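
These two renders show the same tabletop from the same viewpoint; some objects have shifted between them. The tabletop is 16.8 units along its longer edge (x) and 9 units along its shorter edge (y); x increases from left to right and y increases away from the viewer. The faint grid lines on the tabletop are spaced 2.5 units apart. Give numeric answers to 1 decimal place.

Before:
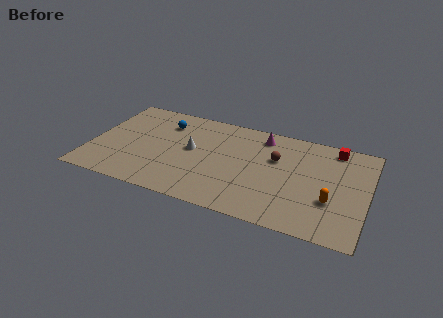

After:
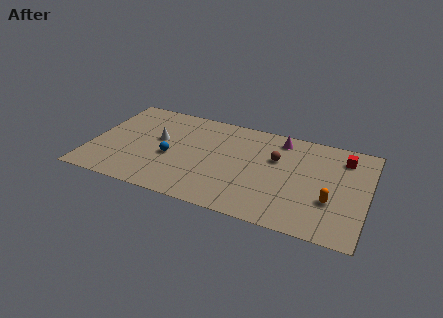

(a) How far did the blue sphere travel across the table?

3.2

The blue sphere was near (4.2, 6.9) before and (4.9, 3.8) after, so it travelled √(0.7² + 3.1²) ≈ 3.2 units.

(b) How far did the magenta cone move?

1.1

The magenta cone was near (10.2, 7.6) before and (11.3, 7.7) after, so it travelled √(1.1² + 0.1²) ≈ 1.1 units.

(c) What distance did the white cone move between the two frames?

2.1

From (6.1, 4.9) to (4.0, 5.2), the white cone covered √(2.1² + 0.3²) ≈ 2.1 units.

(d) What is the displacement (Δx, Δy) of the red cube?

(0.6, -0.7)

The red cube was at about (14.6, 7.9) and moved to about (15.2, 7.2).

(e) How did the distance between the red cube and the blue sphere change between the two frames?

+0.4

Before: roughly 10.4 units apart; after: 10.8. That's 0.4 units further apart.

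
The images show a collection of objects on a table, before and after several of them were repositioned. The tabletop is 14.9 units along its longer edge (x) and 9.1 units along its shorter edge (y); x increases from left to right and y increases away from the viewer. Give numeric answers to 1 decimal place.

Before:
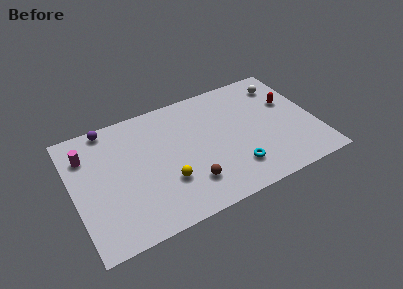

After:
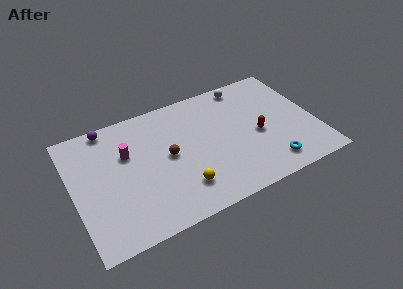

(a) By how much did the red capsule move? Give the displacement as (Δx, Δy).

(-2.2, -1.7)

The red capsule started near (13.5, 5.7) and ended near (11.3, 4.0).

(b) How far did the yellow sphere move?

1.1

The yellow sphere was near (5.5, 2.9) before and (6.3, 2.1) after, so it travelled √(0.8² + 0.8²) ≈ 1.1 units.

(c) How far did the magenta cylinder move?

2.6

The magenta cylinder was near (1.0, 6.8) before and (3.4, 5.9) after, so it travelled √(2.4² + 0.9²) ≈ 2.6 units.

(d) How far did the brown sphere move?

2.7

From (6.8, 2.2) to (5.8, 4.7), the brown sphere covered √(1.0² + 2.5²) ≈ 2.7 units.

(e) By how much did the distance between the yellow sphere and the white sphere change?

-1.3

The distance was about 9.0 in the first image and 7.7 in the second, so they moved 1.3 units closer together.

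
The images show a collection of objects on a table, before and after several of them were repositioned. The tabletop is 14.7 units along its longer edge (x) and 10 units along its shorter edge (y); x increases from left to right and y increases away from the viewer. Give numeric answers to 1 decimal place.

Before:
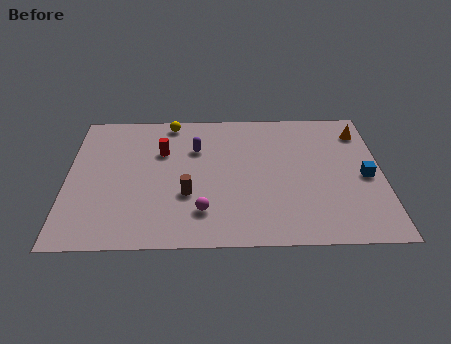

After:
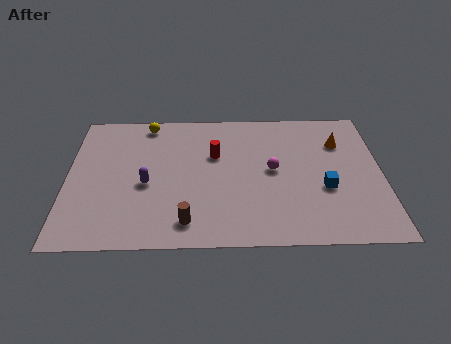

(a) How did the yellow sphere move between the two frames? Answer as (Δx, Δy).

(-1.1, -0.1)

From the two frames, the yellow sphere sits at roughly (4.8, 9.0) before and (3.7, 8.9) after.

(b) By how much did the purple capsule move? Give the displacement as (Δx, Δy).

(-2.3, -2.6)

The purple capsule was at about (6.0, 6.9) and moved to about (3.7, 4.3).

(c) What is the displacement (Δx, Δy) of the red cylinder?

(2.5, -0.3)

The red cylinder was at about (4.4, 6.7) and moved to about (6.9, 6.4).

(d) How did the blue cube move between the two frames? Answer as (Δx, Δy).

(-1.9, -0.8)

The blue cube started near (13.9, 4.6) and ended near (12.0, 3.8).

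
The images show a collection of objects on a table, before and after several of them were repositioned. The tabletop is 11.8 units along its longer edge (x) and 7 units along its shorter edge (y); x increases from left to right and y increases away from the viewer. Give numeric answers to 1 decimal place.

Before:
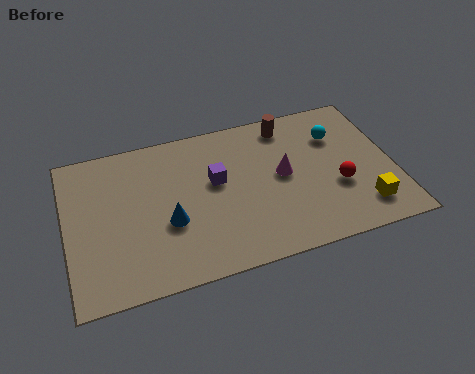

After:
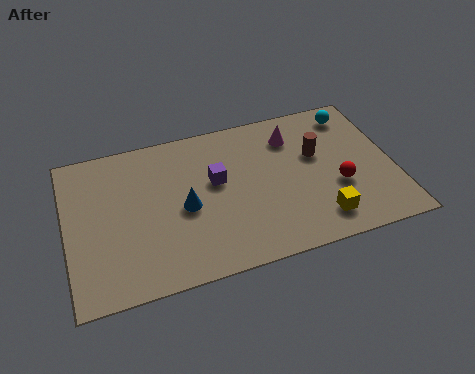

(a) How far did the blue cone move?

0.8

The blue cone was near (3.6, 2.7) before and (4.2, 3.2) after, so it travelled √(0.6² + 0.5²) ≈ 0.8 units.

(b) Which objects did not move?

the purple cube and the red sphere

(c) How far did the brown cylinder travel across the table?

1.9

The brown cylinder moved from about (8.2, 6.0) to (9.1, 4.3), a distance of √(0.9² + 1.7²) ≈ 1.9.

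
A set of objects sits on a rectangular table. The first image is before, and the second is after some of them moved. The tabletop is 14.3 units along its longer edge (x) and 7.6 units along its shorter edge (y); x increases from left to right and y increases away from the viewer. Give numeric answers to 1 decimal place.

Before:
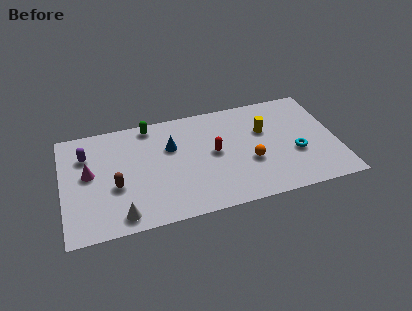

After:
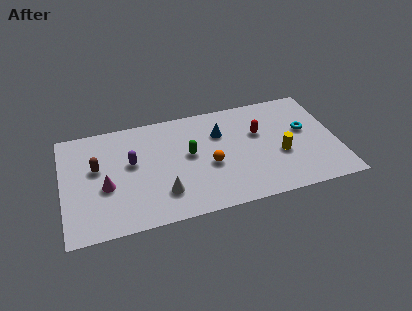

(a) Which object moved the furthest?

the green capsule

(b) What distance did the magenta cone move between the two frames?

1.4

The magenta cone was near (1.4, 4.2) before and (2.2, 3.1) after, so it travelled √(0.8² + 1.1²) ≈ 1.4 units.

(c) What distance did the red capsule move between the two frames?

2.5

The red capsule was near (7.9, 4.0) before and (10.3, 4.8) after, so it travelled √(2.4² + 0.8²) ≈ 2.5 units.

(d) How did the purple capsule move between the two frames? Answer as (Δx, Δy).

(2.3, -1.1)

From the two frames, the purple capsule sits at roughly (1.3, 5.5) before and (3.6, 4.4) after.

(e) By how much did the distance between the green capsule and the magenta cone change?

+0.3

Before: roughly 4.2 units apart; after: 4.5. That's 0.3 units further apart.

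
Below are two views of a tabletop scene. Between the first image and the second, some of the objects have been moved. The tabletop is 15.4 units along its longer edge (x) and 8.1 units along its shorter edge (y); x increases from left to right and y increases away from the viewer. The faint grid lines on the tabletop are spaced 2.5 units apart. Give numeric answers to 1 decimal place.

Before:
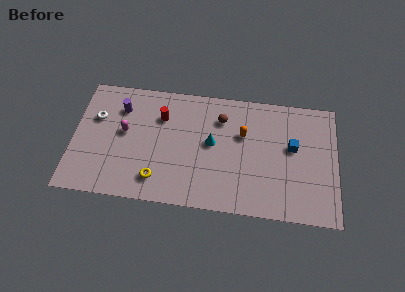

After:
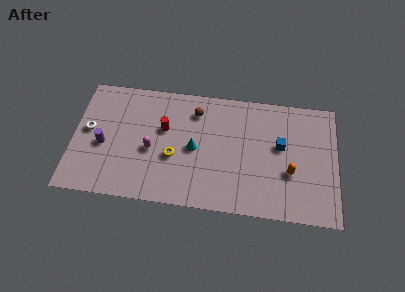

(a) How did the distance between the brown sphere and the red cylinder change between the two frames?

-1.2

They were about 3.5 units apart before and 2.3 after — 1.2 units closer together.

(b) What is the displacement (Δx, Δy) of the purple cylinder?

(-0.9, -2.6)

The purple cylinder was at about (2.7, 6.1) and moved to about (1.8, 3.5).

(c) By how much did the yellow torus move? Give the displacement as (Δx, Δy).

(0.9, 1.6)

The yellow torus started near (5.0, 1.6) and ended near (5.9, 3.2).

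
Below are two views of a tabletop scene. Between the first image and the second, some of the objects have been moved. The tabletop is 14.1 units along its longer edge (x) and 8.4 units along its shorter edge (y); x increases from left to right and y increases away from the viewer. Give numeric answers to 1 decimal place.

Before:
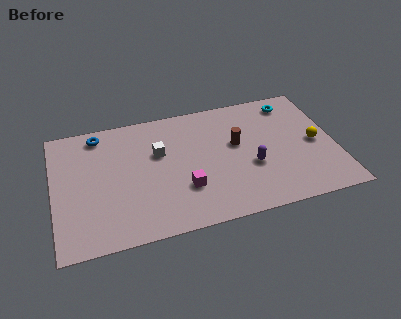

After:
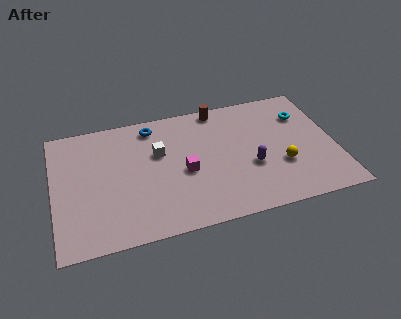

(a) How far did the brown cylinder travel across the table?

2.8

The brown cylinder was near (9.2, 4.9) before and (8.5, 7.6) after, so it travelled √(0.7² + 2.7²) ≈ 2.8 units.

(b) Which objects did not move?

the purple capsule and the white cube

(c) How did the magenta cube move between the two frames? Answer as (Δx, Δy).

(0.1, 1.1)

The magenta cube was at about (6.4, 2.6) and moved to about (6.5, 3.7).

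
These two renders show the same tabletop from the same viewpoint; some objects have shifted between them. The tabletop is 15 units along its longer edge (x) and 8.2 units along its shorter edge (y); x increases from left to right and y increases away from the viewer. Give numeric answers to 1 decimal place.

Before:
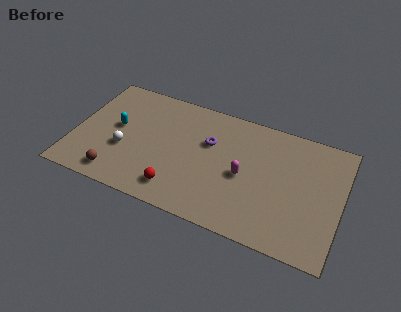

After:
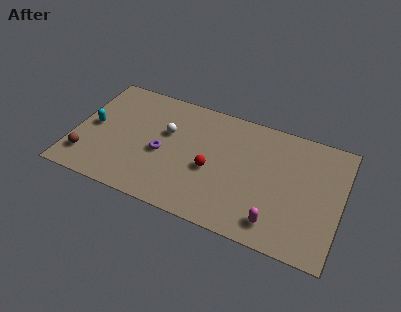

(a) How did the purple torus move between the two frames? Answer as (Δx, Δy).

(-2.5, -1.7)

From the two frames, the purple torus sits at roughly (7.5, 5.3) before and (5.0, 3.6) after.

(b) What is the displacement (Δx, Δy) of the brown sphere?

(-1.8, 0.6)

The brown sphere started near (2.7, 1.2) and ended near (0.9, 1.8).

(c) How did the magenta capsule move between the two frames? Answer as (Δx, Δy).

(2.0, -2.4)

The magenta capsule started near (9.6, 3.8) and ended near (11.6, 1.4).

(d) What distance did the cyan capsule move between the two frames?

1.4

From (2.3, 4.5) to (1.0, 4.1), the cyan capsule covered √(1.3² + 0.4²) ≈ 1.4 units.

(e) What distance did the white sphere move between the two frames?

3.0

From (2.9, 3.1) to (5.1, 5.1), the white sphere covered √(2.2² + 2.0²) ≈ 3.0 units.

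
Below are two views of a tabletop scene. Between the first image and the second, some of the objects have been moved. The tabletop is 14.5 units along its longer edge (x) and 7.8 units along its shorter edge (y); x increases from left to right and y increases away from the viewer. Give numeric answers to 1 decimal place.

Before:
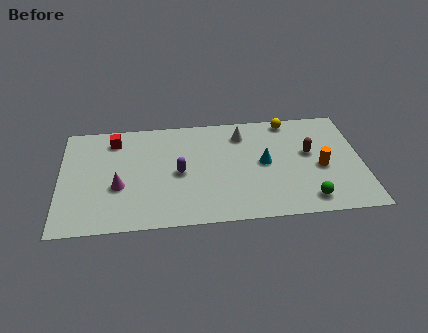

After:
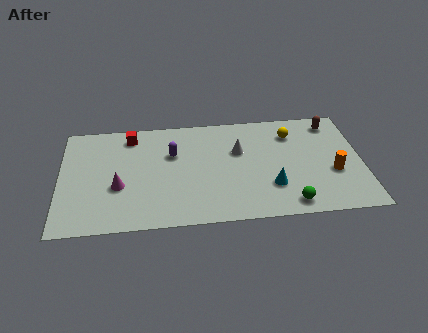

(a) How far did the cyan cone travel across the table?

1.7

From (9.8, 4.0) to (10.1, 2.3), the cyan cone covered √(0.3² + 1.7²) ≈ 1.7 units.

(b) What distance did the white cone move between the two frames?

1.2

The white cone moved from about (8.8, 6.2) to (8.6, 5.0), a distance of √(0.2² + 1.2²) ≈ 1.2.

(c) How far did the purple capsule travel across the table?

1.4

The purple capsule was near (5.7, 3.7) before and (5.4, 5.1) after, so it travelled √(0.3² + 1.4²) ≈ 1.4 units.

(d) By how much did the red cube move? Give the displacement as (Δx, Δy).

(0.8, 0.2)

From the two frames, the red cube sits at roughly (2.6, 6.4) before and (3.4, 6.6) after.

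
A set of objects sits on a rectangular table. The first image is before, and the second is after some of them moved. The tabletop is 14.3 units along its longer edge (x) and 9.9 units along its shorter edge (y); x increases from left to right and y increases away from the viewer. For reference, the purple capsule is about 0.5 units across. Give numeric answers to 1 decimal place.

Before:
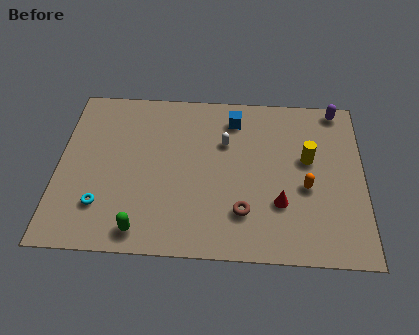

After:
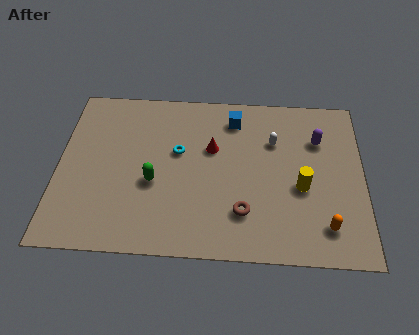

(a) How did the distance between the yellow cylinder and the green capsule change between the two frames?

-2.1

Before: roughly 9.0 units apart; after: 6.9. That's 2.1 units closer together.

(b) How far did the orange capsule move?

2.4

The orange capsule moved from about (11.6, 4.1) to (12.5, 1.9), a distance of √(0.9² + 2.2²) ≈ 2.4.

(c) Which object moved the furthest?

the cyan torus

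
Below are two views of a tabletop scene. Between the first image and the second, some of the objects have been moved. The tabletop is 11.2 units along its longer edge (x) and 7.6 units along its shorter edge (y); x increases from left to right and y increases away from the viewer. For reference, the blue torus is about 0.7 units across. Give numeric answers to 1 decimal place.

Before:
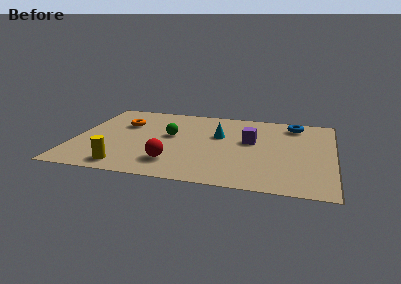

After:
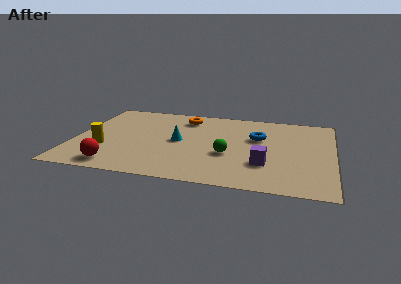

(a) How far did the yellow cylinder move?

1.8

The yellow cylinder moved from about (2.4, 1.0) to (1.4, 2.5), a distance of √(1.0² + 1.5²) ≈ 1.8.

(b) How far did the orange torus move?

2.8

From (2.0, 5.1) to (4.6, 6.2), the orange torus covered √(2.6² + 1.1²) ≈ 2.8 units.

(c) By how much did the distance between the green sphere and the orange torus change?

+1.7

The distance was about 2.2 in the first image and 3.9 in the second, so they moved 1.7 units further apart.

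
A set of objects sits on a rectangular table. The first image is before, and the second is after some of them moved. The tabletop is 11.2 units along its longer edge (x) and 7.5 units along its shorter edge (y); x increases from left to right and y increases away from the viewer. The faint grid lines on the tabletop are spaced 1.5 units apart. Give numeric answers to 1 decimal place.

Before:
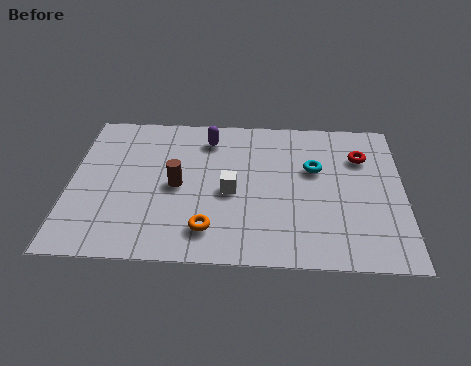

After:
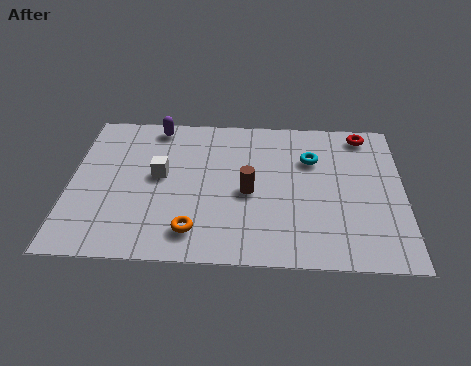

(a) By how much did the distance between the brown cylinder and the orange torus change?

+0.3

They were about 2.4 units apart before and 2.7 after — 0.3 units further apart.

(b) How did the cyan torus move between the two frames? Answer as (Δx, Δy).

(-0.1, 0.5)

The cyan torus started near (8.2, 4.7) and ended near (8.1, 5.2).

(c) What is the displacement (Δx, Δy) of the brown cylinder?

(2.4, -0.2)

The brown cylinder was at about (3.6, 3.6) and moved to about (6.0, 3.4).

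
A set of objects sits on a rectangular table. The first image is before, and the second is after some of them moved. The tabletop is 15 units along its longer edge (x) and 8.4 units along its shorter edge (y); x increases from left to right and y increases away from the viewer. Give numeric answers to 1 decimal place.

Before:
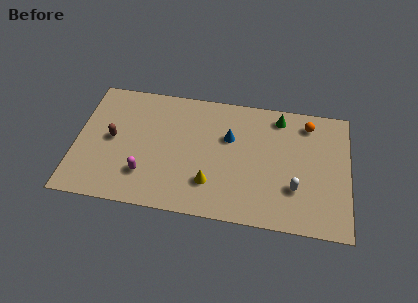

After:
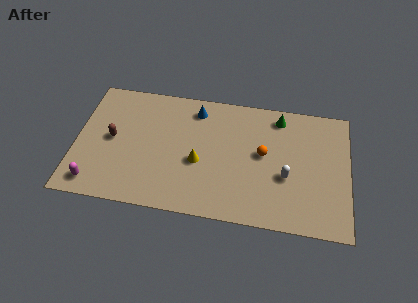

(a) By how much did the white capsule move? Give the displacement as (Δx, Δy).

(-0.5, 0.7)

The white capsule started near (12.1, 2.6) and ended near (11.6, 3.3).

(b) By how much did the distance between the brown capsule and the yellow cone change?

-1.0

The distance was about 5.9 in the first image and 4.9 in the second, so they moved 1.0 units closer together.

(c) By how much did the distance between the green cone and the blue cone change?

+1.4

Before: roughly 3.2 units apart; after: 4.6. That's 1.4 units further apart.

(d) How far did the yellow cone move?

1.5

From (7.5, 2.2) to (6.8, 3.5), the yellow cone covered √(0.7² + 1.3²) ≈ 1.5 units.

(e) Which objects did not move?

the brown capsule and the green cone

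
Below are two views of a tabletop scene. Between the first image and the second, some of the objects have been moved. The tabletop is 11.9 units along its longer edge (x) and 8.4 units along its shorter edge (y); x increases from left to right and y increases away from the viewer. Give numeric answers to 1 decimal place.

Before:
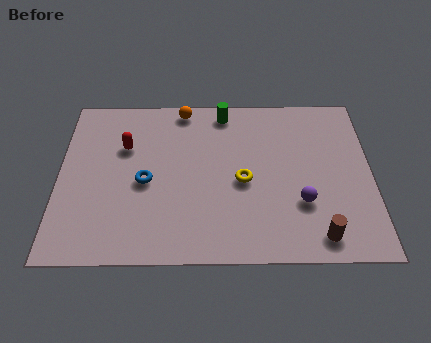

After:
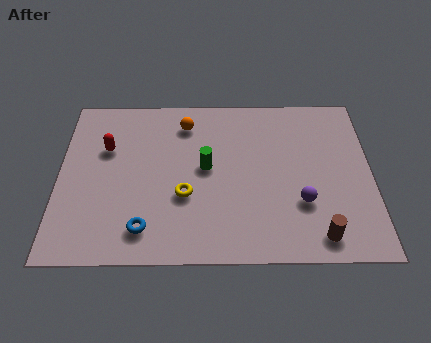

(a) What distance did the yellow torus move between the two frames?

2.3

The yellow torus moved from about (7.0, 3.8) to (4.8, 3.1), a distance of √(2.2² + 0.7²) ≈ 2.3.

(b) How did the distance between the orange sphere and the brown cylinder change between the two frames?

-0.7

The distance was about 8.3 in the first image and 7.6 in the second, so they moved 0.7 units closer together.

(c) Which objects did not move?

the brown cylinder and the purple sphere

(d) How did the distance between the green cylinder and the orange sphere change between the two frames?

+0.8

The distance was about 1.6 in the first image and 2.4 in the second, so they moved 0.8 units further apart.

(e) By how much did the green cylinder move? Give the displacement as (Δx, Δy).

(-0.7, -2.9)

From the two frames, the green cylinder sits at roughly (6.3, 7.4) before and (5.6, 4.5) after.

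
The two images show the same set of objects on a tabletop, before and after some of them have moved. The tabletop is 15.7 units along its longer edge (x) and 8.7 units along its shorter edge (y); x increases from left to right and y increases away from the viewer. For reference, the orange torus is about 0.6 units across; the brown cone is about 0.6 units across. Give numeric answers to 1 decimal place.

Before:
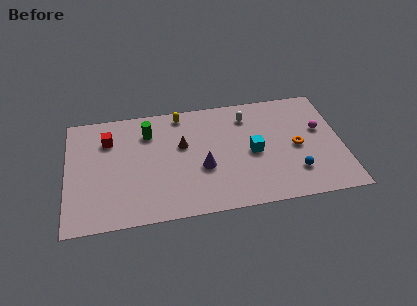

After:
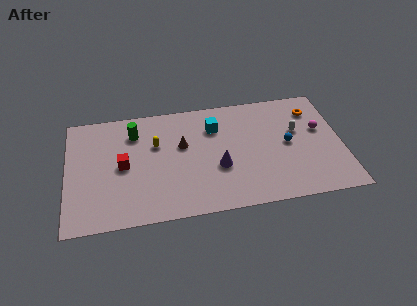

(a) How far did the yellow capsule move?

2.6

From (6.6, 7.7) to (5.1, 5.6), the yellow capsule covered √(1.5² + 2.1²) ≈ 2.6 units.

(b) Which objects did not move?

the brown cone and the magenta sphere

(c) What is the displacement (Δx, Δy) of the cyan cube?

(-2.1, 2.3)

The cyan cube was at about (10.6, 4.1) and moved to about (8.5, 6.4).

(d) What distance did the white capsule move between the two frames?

3.2

From (10.4, 6.9) to (13.2, 5.3), the white capsule covered √(2.8² + 1.6²) ≈ 3.2 units.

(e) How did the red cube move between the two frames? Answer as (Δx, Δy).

(0.8, -2.1)

The red cube started near (2.4, 6.4) and ended near (3.2, 4.3).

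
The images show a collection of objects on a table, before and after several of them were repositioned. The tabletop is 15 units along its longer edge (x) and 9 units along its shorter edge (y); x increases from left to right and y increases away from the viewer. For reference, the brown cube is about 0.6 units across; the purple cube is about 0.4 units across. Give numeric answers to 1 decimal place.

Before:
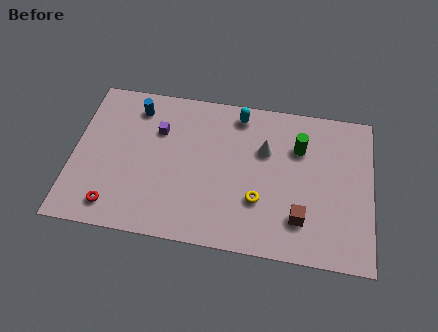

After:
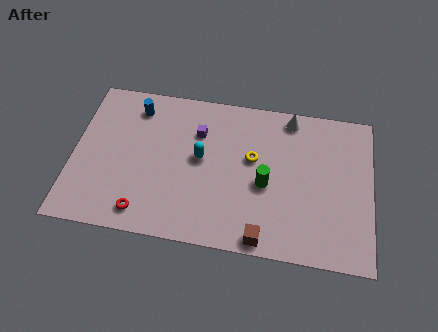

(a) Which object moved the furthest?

the cyan capsule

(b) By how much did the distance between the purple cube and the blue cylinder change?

+1.7

The distance was about 1.7 in the first image and 3.4 in the second, so they moved 1.7 units further apart.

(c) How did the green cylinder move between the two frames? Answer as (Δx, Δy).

(-1.6, -2.4)

The green cylinder started near (11.3, 6.3) and ended near (9.7, 3.9).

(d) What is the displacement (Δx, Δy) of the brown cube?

(-1.8, -1.4)

The brown cube started near (11.5, 2.2) and ended near (9.7, 0.8).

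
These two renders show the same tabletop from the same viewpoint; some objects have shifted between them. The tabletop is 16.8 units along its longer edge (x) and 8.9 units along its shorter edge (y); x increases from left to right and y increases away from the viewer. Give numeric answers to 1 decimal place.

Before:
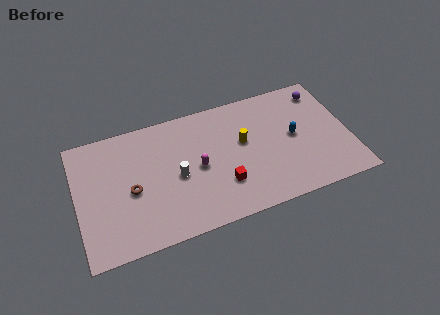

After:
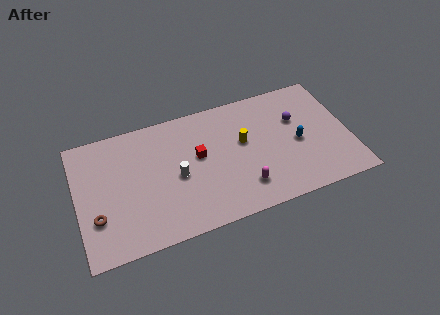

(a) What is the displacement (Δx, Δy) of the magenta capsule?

(2.6, -2.3)

The magenta capsule was at about (7.4, 4.3) and moved to about (10.0, 2.0).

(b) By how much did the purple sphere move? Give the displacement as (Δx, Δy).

(-1.8, -1.6)

The purple sphere was at about (15.5, 7.4) and moved to about (13.7, 5.8).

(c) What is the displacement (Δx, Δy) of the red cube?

(-1.3, 2.5)

From the two frames, the red cube sits at roughly (8.8, 2.6) before and (7.5, 5.1) after.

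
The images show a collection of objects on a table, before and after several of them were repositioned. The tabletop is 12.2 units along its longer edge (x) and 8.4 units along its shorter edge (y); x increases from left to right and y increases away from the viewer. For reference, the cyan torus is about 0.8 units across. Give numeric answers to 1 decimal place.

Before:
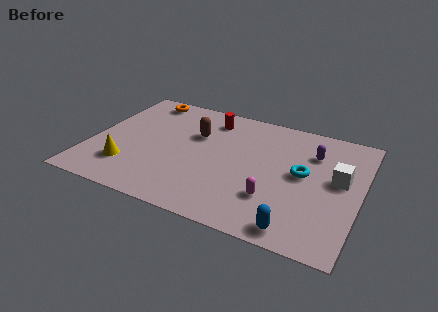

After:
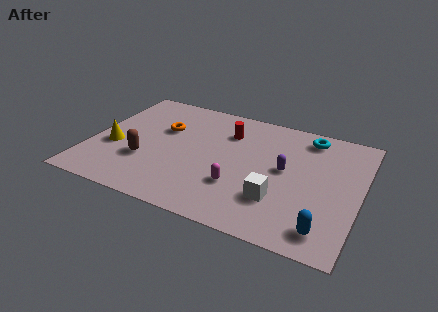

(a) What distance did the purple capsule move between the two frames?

1.9

From (9.9, 6.1) to (8.8, 4.5), the purple capsule covered √(1.1² + 1.6²) ≈ 1.9 units.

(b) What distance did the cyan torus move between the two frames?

2.7

The cyan torus was near (9.6, 4.5) before and (9.6, 7.2) after, so it travelled √(0.0² + 2.7²) ≈ 2.7 units.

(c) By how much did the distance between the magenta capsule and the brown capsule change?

-0.7

The distance was about 5.0 in the first image and 4.3 in the second, so they moved 0.7 units closer together.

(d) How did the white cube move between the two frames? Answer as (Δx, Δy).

(-2.5, -2.3)

From the two frames, the white cube sits at roughly (11.2, 4.7) before and (8.7, 2.4) after.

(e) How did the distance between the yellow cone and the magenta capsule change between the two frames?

-0.8

The distance was about 6.6 in the first image and 5.8 in the second, so they moved 0.8 units closer together.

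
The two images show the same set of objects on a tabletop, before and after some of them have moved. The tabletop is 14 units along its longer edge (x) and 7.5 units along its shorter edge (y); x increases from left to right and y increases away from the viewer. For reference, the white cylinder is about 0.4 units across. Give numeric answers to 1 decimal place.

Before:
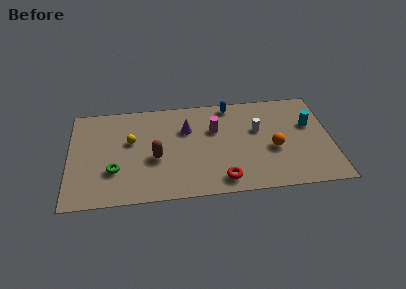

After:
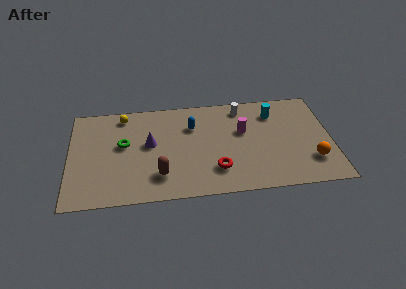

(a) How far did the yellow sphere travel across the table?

2.0

The yellow sphere moved from about (3.3, 4.5) to (2.9, 6.5), a distance of √(0.4² + 2.0²) ≈ 2.0.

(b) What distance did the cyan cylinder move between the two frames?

2.2

The cyan cylinder was near (12.9, 4.7) before and (11.0, 5.8) after, so it travelled √(1.9² + 1.1²) ≈ 2.2 units.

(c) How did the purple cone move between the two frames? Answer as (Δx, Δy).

(-2.0, -0.9)

The purple cone started near (6.3, 5.1) and ended near (4.3, 4.2).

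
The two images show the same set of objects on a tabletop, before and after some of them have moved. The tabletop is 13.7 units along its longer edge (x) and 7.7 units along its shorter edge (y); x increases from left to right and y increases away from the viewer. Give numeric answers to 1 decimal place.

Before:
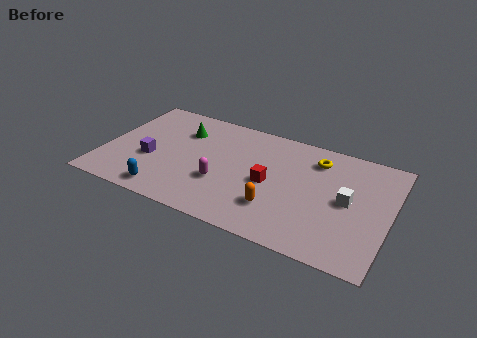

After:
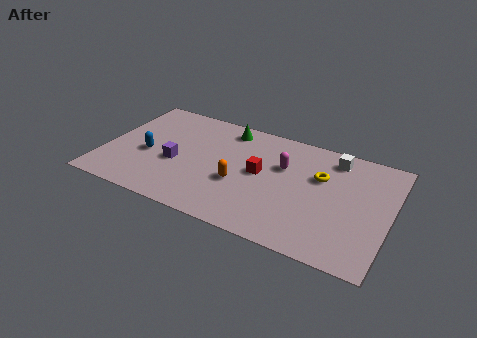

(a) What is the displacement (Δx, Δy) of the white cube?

(-0.9, 2.6)

The white cube was at about (11.7, 3.9) and moved to about (10.8, 6.5).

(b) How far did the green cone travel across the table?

2.3

From (3.5, 5.6) to (5.6, 6.6), the green cone covered √(2.1² + 1.0²) ≈ 2.3 units.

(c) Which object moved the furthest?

the magenta capsule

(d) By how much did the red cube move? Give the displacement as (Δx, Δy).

(-0.5, 0.5)

From the two frames, the red cube sits at roughly (8.0, 3.6) before and (7.5, 4.1) after.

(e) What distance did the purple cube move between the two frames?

1.2

The purple cube was near (2.3, 3.0) before and (3.5, 3.2) after, so it travelled √(1.2² + 0.2²) ≈ 1.2 units.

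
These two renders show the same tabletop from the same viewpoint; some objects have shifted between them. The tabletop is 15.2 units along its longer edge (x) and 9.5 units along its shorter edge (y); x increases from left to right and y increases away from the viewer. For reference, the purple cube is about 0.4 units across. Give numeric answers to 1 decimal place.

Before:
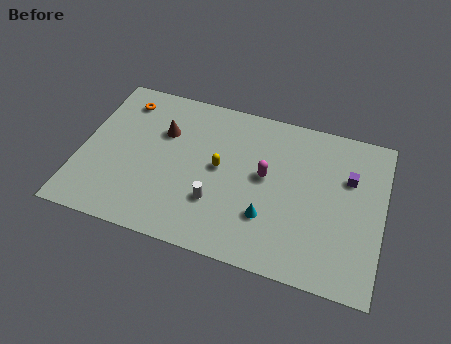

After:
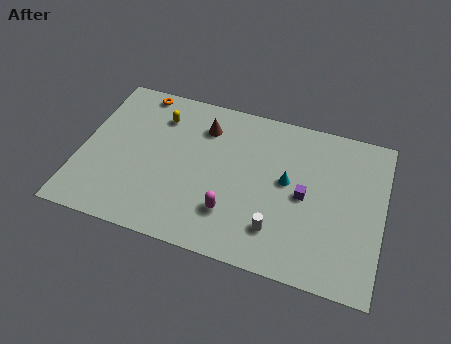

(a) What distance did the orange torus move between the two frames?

1.1

From (1.8, 7.8) to (2.5, 8.6), the orange torus covered √(0.7² + 0.8²) ≈ 1.1 units.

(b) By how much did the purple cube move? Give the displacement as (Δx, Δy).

(-2.1, -1.7)

From the two frames, the purple cube sits at roughly (13.4, 6.3) before and (11.3, 4.6) after.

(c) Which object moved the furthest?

the yellow capsule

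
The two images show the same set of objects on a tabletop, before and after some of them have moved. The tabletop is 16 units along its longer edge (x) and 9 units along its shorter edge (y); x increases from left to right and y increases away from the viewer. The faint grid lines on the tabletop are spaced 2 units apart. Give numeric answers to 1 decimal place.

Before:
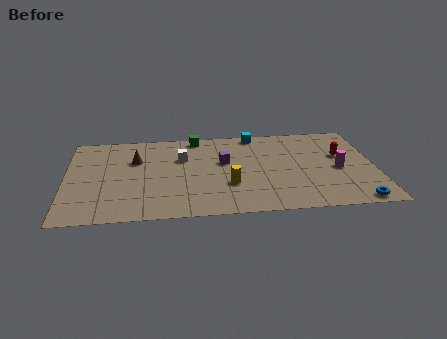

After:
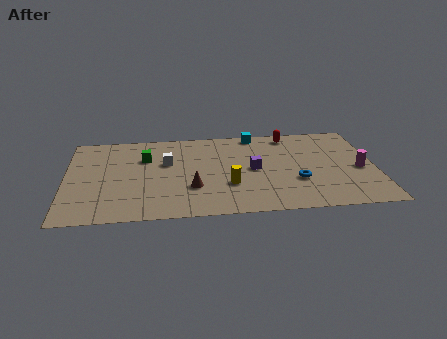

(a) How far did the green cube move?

3.3

The green cube moved from about (6.8, 8.1) to (4.1, 6.2), a distance of √(2.7² + 1.9²) ≈ 3.3.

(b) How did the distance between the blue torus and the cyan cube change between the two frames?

-3.4

The distance was about 8.9 in the first image and 5.5 in the second, so they moved 3.4 units closer together.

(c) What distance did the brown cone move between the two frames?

4.2

The brown cone moved from about (3.6, 6.0) to (6.5, 2.9), a distance of √(2.9² + 3.1²) ≈ 4.2.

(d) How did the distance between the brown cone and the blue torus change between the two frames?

-6.9

They were about 12.3 units apart before and 5.4 after — 6.9 units closer together.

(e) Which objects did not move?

the yellow cylinder and the cyan cube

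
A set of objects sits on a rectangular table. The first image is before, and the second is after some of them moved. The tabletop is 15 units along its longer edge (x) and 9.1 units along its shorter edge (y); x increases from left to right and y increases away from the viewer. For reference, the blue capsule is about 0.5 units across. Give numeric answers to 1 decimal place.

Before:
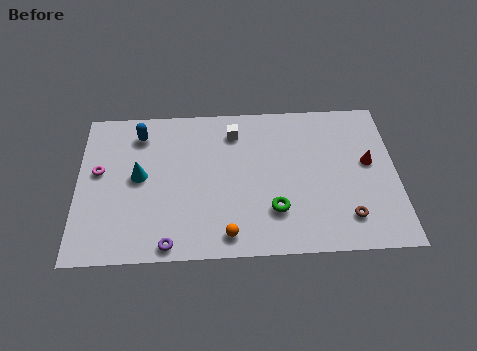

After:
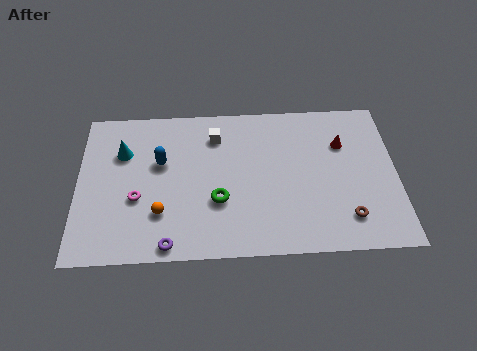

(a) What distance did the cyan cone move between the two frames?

1.7

From (2.9, 4.8) to (2.1, 6.3), the cyan cone covered √(0.8² + 1.5²) ≈ 1.7 units.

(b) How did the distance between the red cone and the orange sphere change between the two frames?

+1.6

Before: roughly 7.8 units apart; after: 9.4. That's 1.6 units further apart.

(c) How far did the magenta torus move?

2.5

From (1.0, 5.2) to (2.8, 3.5), the magenta torus covered √(1.8² + 1.7²) ≈ 2.5 units.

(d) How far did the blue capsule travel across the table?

2.1

From (2.9, 7.4) to (3.9, 5.6), the blue capsule covered √(1.0² + 1.8²) ≈ 2.1 units.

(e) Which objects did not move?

the purple torus and the brown torus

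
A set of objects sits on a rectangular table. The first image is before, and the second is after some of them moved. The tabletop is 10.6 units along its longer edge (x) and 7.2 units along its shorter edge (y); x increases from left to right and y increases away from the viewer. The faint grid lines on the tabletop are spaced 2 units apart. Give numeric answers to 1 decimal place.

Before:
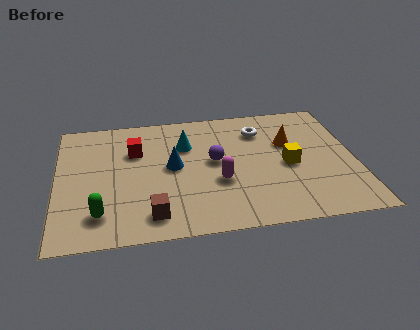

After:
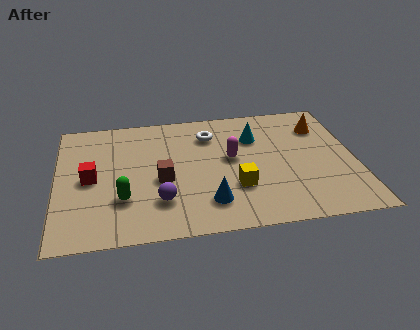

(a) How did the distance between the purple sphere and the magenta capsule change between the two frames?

+2.1

Before: roughly 1.2 units apart; after: 3.3. That's 2.1 units further apart.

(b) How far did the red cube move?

2.1

From (2.8, 4.9) to (1.2, 3.5), the red cube covered √(1.6² + 1.4²) ≈ 2.1 units.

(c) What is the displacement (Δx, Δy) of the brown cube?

(0.4, 1.9)

The brown cube was at about (3.3, 1.2) and moved to about (3.7, 3.1).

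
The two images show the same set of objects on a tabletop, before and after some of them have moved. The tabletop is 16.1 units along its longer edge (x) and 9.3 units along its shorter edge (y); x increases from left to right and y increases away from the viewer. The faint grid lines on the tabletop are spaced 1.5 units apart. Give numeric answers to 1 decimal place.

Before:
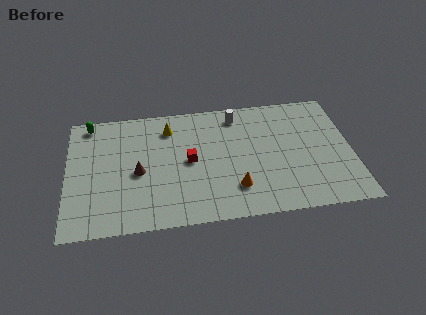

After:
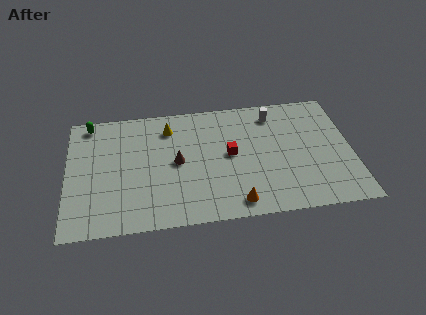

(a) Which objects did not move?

the yellow cone and the green capsule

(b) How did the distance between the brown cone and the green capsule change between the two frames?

+1.2

Before: roughly 4.9 units apart; after: 6.1. That's 1.2 units further apart.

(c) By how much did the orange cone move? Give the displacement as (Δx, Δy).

(0.0, -1.1)

From the two frames, the orange cone sits at roughly (9.4, 2.3) before and (9.4, 1.2) after.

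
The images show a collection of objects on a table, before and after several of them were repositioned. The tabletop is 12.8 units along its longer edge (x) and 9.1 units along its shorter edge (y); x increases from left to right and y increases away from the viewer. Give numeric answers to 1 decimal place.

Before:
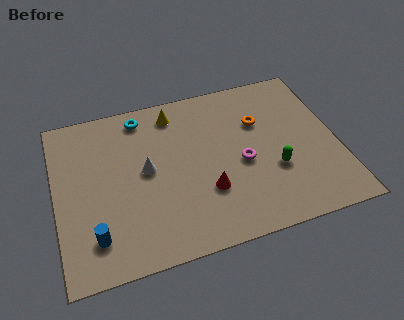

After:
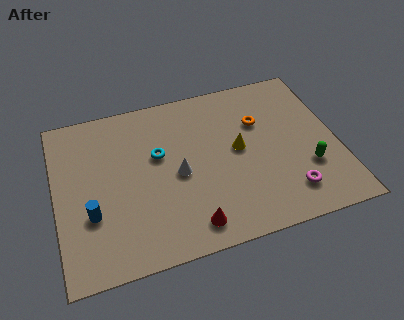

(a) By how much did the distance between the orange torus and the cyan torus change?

-0.9

Before: roughly 5.6 units apart; after: 4.7. That's 0.9 units closer together.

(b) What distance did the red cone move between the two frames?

1.8

The red cone moved from about (6.7, 2.9) to (5.8, 1.3), a distance of √(0.9² + 1.6²) ≈ 1.8.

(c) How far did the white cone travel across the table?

1.5

The white cone moved from about (4.1, 4.8) to (5.5, 4.2), a distance of √(1.4² + 0.6²) ≈ 1.5.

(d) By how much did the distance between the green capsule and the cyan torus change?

-0.3

Before: roughly 7.4 units apart; after: 7.1. That's 0.3 units closer together.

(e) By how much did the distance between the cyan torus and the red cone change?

-1.3

Before: roughly 5.6 units apart; after: 4.3. That's 1.3 units closer together.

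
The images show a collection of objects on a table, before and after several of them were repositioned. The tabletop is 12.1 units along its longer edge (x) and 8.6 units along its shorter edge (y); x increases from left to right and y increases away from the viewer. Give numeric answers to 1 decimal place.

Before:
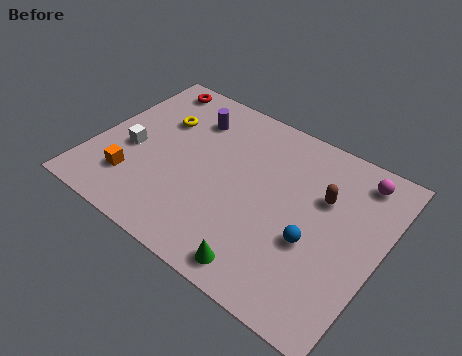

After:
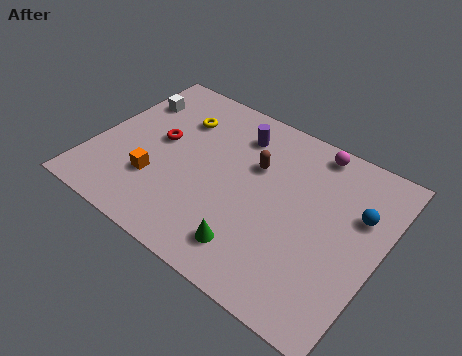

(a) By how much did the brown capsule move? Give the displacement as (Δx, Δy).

(-2.9, 0.0)

From the two frames, the brown capsule sits at roughly (9.5, 5.6) before and (6.6, 5.6) after.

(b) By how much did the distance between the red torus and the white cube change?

-1.7

The distance was about 4.0 in the first image and 2.3 in the second, so they moved 1.7 units closer together.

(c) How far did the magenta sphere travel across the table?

2.0

From (10.7, 7.3) to (8.7, 7.7), the magenta sphere covered √(2.0² + 0.4²) ≈ 2.0 units.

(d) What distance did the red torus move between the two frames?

3.1

The red torus moved from about (1.5, 7.6) to (2.6, 4.7), a distance of √(1.1² + 2.9²) ≈ 3.1.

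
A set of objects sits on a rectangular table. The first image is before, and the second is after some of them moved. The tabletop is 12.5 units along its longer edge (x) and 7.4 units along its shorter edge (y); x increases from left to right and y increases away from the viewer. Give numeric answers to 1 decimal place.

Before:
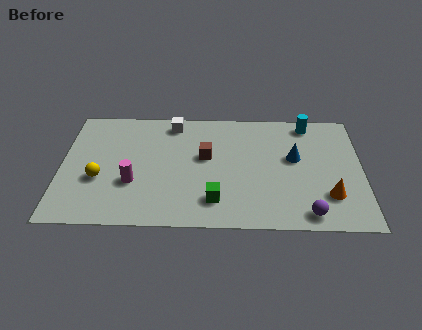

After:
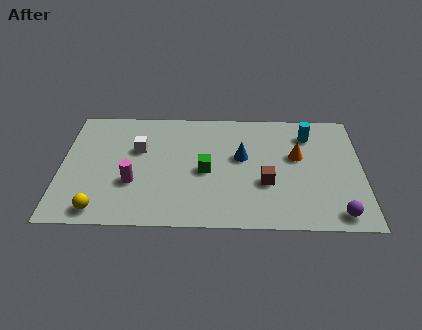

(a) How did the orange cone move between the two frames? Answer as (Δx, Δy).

(-1.3, 2.4)

From the two frames, the orange cone sits at roughly (11.1, 2.0) before and (9.8, 4.4) after.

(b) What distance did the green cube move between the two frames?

1.8

The green cube moved from about (6.4, 1.6) to (6.0, 3.4), a distance of √(0.4² + 1.8²) ≈ 1.8.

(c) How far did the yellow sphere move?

1.9

The yellow sphere moved from about (1.6, 2.8) to (1.7, 0.9), a distance of √(0.1² + 1.9²) ≈ 1.9.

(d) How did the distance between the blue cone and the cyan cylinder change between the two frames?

+0.9

They were about 2.3 units apart before and 3.2 after — 0.9 units further apart.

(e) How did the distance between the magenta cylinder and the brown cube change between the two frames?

+2.1

They were about 3.4 units apart before and 5.5 after — 2.1 units further apart.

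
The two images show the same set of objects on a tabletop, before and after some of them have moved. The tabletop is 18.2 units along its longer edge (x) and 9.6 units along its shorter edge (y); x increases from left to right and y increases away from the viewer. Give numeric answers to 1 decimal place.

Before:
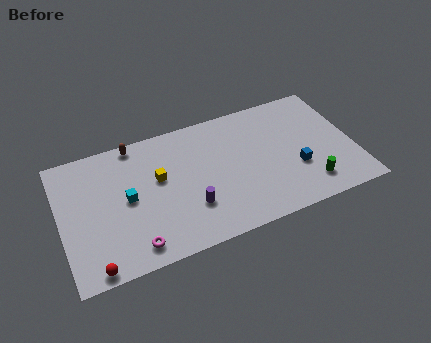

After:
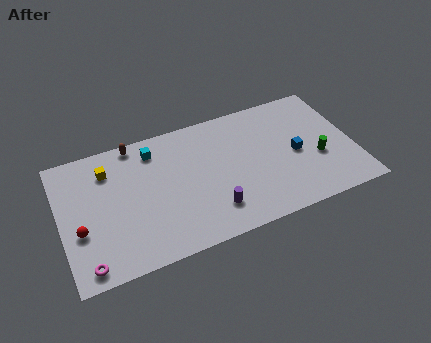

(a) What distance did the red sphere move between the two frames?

2.9

The red sphere moved from about (1.7, 0.8) to (1.1, 3.6), a distance of √(0.6² + 2.8²) ≈ 2.9.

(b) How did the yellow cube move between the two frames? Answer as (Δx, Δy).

(-3.0, 1.7)

The yellow cube was at about (6.1, 5.7) and moved to about (3.1, 7.4).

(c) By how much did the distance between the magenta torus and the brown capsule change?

+1.1

Before: roughly 7.4 units apart; after: 8.5. That's 1.1 units further apart.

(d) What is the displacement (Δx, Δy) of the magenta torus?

(-2.9, -0.3)

The magenta torus started near (4.2, 1.4) and ended near (1.3, 1.1).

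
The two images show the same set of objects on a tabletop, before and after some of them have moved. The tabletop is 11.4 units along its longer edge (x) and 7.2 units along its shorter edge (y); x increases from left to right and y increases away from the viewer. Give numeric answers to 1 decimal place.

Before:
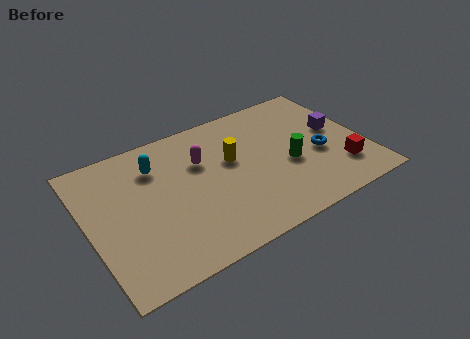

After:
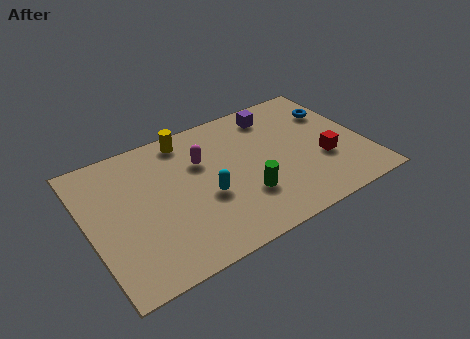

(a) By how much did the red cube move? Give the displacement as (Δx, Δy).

(-0.6, 0.8)

The red cube started near (10.2, 1.8) and ended near (9.6, 2.6).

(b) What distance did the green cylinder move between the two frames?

2.2

The green cylinder was near (8.2, 3.0) before and (6.2, 2.2) after, so it travelled √(2.0² + 0.8²) ≈ 2.2 units.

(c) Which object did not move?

the magenta capsule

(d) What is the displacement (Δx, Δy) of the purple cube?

(-2.3, 2.0)

The purple cube started near (10.4, 4.0) and ended near (8.1, 6.0).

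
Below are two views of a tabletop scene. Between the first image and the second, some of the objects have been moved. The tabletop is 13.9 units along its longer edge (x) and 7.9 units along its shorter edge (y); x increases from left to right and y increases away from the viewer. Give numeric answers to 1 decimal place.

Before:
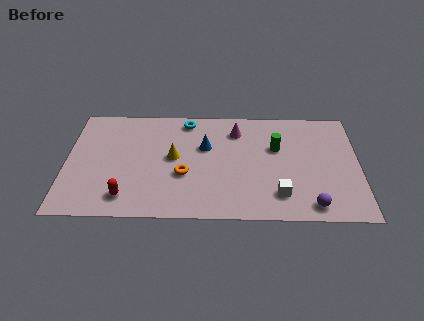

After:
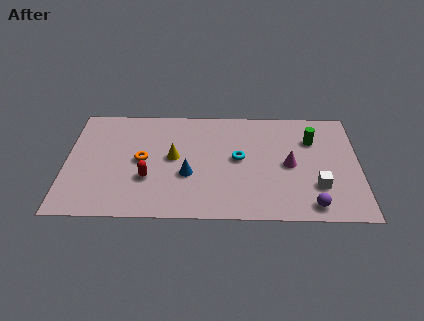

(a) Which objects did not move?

the yellow cone and the purple sphere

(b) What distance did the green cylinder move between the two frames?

1.8

The green cylinder moved from about (10.0, 5.0) to (11.7, 5.6), a distance of √(1.7² + 0.6²) ≈ 1.8.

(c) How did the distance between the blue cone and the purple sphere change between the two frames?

-0.3

Before: roughly 6.4 units apart; after: 6.1. That's 0.3 units closer together.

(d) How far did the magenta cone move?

3.5

The magenta cone moved from about (8.1, 6.2) to (10.6, 3.8), a distance of √(2.5² + 2.4²) ≈ 3.5.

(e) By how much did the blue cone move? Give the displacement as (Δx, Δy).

(-0.8, -2.0)

The blue cone started near (6.6, 5.0) and ended near (5.8, 3.0).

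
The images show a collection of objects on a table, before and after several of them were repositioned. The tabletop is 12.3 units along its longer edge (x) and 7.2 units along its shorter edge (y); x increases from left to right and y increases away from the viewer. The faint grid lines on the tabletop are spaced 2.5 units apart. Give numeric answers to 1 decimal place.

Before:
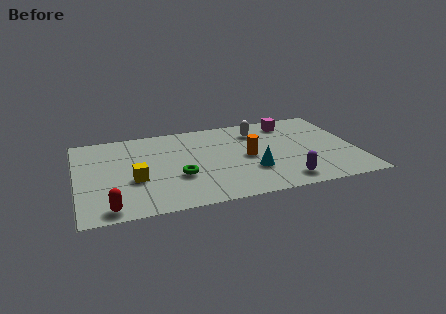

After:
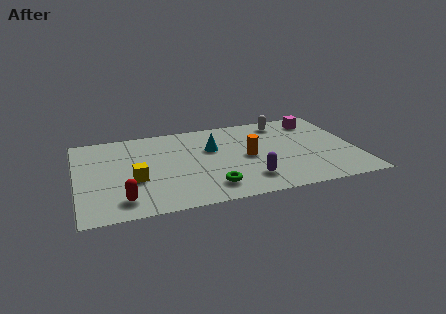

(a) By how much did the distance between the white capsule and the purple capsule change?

+0.3

The distance was about 4.6 in the first image and 4.9 in the second, so they moved 0.3 units further apart.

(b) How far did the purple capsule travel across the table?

1.6

The purple capsule was near (8.9, 1.1) before and (7.4, 1.6) after, so it travelled √(1.5² + 0.5²) ≈ 1.6 units.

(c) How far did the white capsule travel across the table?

1.3

The white capsule moved from about (8.1, 5.6) to (9.3, 6.1), a distance of √(1.2² + 0.5²) ≈ 1.3.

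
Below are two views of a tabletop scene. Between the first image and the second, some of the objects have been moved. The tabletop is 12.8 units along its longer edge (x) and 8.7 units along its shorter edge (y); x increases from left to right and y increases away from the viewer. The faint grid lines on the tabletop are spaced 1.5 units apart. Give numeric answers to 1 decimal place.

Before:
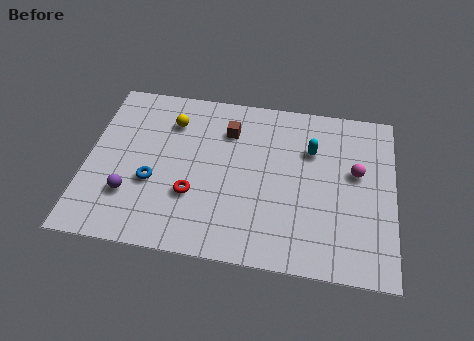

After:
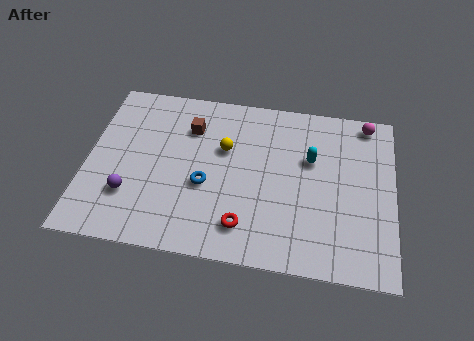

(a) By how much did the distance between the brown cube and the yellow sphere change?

-0.7

They were about 2.4 units apart before and 1.7 after — 0.7 units closer together.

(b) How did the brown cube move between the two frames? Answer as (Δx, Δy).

(-1.6, -0.1)

From the two frames, the brown cube sits at roughly (5.8, 6.5) before and (4.2, 6.4) after.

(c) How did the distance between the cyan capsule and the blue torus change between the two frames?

-2.3

They were about 7.0 units apart before and 4.7 after — 2.3 units closer together.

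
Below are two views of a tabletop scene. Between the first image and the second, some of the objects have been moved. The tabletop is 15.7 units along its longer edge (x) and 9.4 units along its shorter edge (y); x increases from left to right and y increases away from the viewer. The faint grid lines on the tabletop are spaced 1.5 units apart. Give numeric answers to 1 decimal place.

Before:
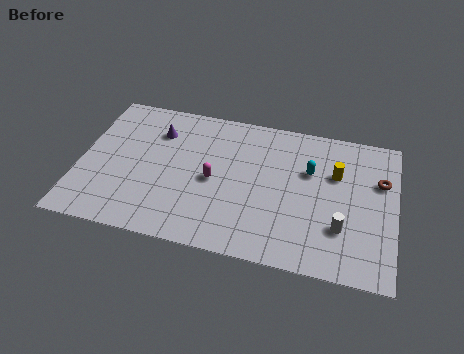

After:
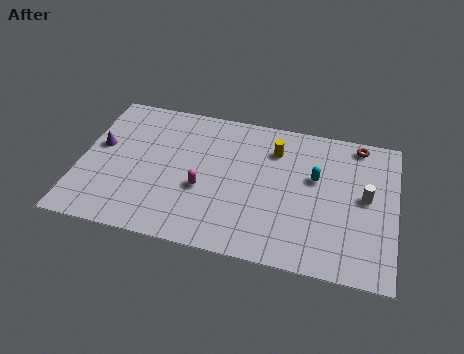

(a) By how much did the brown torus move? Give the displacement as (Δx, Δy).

(-1.2, 2.2)

The brown torus started near (14.9, 6.2) and ended near (13.7, 8.4).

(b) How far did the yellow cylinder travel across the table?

3.2

The yellow cylinder moved from about (12.7, 6.2) to (9.6, 7.1), a distance of √(3.1² + 0.9²) ≈ 3.2.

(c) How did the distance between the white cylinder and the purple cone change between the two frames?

+3.0

Before: roughly 10.3 units apart; after: 13.3. That's 3.0 units further apart.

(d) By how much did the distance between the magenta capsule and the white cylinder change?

+1.5

They were about 6.6 units apart before and 8.1 after — 1.5 units further apart.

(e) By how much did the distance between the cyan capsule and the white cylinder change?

-1.1

Before: roughly 3.7 units apart; after: 2.6. That's 1.1 units closer together.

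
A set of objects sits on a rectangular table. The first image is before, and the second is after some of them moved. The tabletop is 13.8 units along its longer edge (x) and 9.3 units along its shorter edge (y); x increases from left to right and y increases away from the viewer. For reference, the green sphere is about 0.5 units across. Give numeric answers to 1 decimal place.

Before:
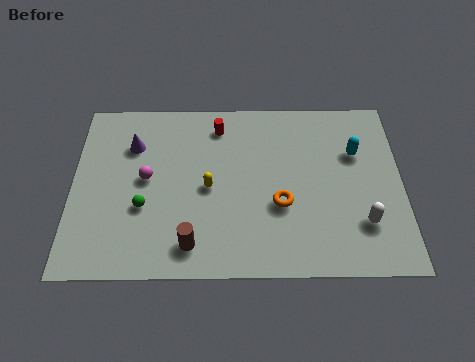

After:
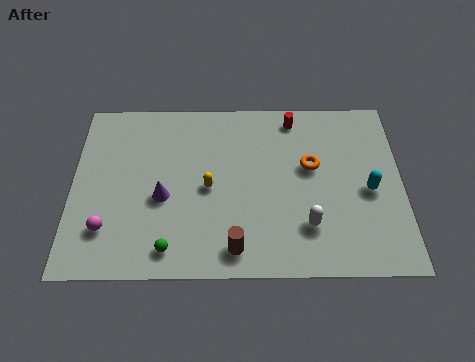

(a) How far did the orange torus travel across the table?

2.4

From (8.7, 3.5) to (10.0, 5.5), the orange torus covered √(1.3² + 2.0²) ≈ 2.4 units.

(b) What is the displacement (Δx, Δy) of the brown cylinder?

(1.8, -0.2)

The brown cylinder started near (5.0, 1.5) and ended near (6.8, 1.3).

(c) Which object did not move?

the yellow capsule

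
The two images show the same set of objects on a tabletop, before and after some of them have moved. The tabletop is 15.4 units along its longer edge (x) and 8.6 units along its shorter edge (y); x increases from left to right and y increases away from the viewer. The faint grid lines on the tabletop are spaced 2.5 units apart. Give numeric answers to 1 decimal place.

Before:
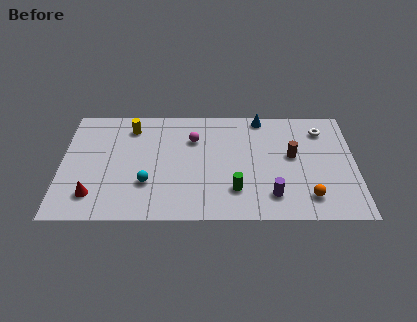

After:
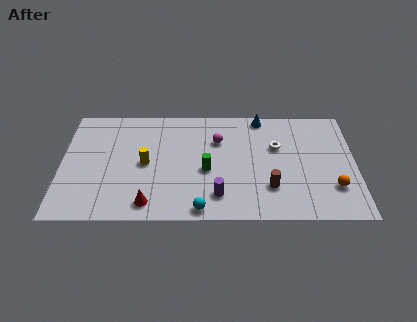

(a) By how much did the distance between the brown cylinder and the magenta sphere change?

-0.9

Before: roughly 5.4 units apart; after: 4.5. That's 0.9 units closer together.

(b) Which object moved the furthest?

the cyan sphere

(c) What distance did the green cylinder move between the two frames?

2.1

The green cylinder was near (9.1, 2.2) before and (7.6, 3.7) after, so it travelled √(1.5² + 1.5²) ≈ 2.1 units.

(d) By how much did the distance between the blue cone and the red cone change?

-1.8

The distance was about 10.7 in the first image and 8.9 in the second, so they moved 1.8 units closer together.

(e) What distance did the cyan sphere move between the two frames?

3.4

From (4.5, 2.7) to (7.3, 0.8), the cyan sphere covered √(2.8² + 1.9²) ≈ 3.4 units.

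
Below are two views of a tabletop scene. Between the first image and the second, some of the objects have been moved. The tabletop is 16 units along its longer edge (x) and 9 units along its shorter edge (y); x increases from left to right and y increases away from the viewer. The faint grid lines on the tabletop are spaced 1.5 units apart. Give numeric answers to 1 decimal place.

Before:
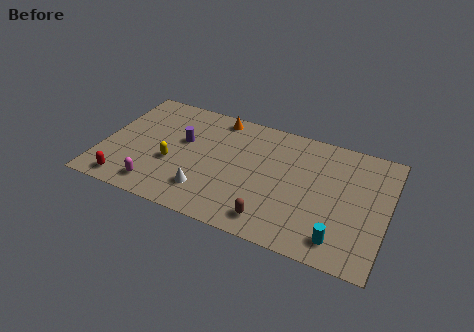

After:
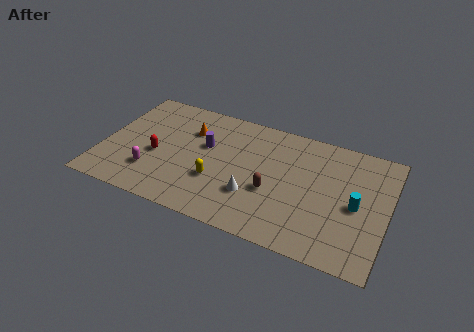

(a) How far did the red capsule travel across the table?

3.0

The red capsule was near (1.7, 1.1) before and (3.1, 3.8) after, so it travelled √(1.4² + 2.7²) ≈ 3.0 units.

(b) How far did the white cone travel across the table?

2.7

The white cone moved from about (6.1, 2.1) to (8.7, 2.8), a distance of √(2.6² + 0.7²) ≈ 2.7.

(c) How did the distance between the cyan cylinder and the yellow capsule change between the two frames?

-2.0

The distance was about 9.8 in the first image and 7.8 in the second, so they moved 2.0 units closer together.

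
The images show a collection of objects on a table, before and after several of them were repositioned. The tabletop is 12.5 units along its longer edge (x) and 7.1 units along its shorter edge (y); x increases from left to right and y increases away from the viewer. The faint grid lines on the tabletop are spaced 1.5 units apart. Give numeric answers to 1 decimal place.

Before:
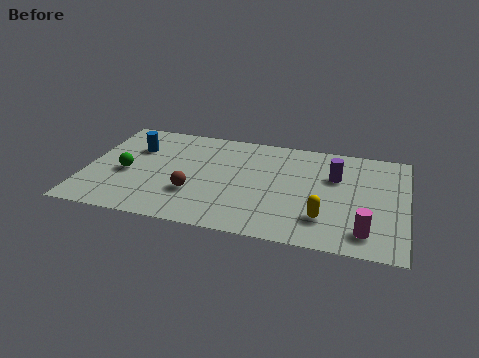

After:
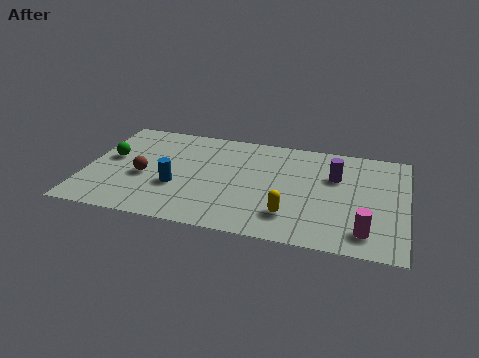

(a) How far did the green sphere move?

1.1

The green sphere was near (1.6, 3.1) before and (0.9, 4.0) after, so it travelled √(0.7² + 0.9²) ≈ 1.1 units.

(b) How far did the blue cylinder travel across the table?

2.9

The blue cylinder moved from about (1.8, 4.9) to (3.6, 2.6), a distance of √(1.8² + 2.3²) ≈ 2.9.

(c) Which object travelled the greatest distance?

the blue cylinder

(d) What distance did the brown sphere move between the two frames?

2.1

The brown sphere was near (4.3, 2.3) before and (2.3, 3.0) after, so it travelled √(2.0² + 0.7²) ≈ 2.1 units.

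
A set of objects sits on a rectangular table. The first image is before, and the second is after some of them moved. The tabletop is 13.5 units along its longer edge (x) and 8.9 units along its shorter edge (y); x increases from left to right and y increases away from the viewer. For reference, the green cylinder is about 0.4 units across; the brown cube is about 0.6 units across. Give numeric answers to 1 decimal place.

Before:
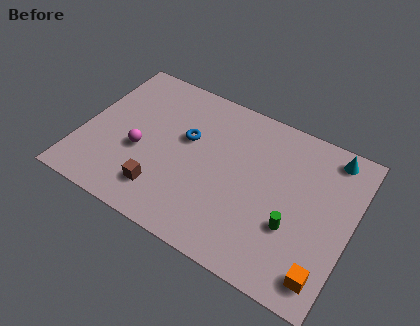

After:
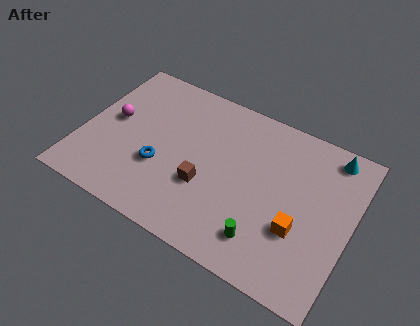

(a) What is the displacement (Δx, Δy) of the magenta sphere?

(-1.6, 1.2)

From the two frames, the magenta sphere sits at roughly (3.0, 3.6) before and (1.4, 4.8) after.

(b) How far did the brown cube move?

2.4

From (4.4, 1.9) to (6.4, 3.2), the brown cube covered √(2.0² + 1.3²) ≈ 2.4 units.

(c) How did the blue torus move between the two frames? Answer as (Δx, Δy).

(-1.0, -2.2)

From the two frames, the blue torus sits at roughly (5.1, 5.4) before and (4.1, 3.2) after.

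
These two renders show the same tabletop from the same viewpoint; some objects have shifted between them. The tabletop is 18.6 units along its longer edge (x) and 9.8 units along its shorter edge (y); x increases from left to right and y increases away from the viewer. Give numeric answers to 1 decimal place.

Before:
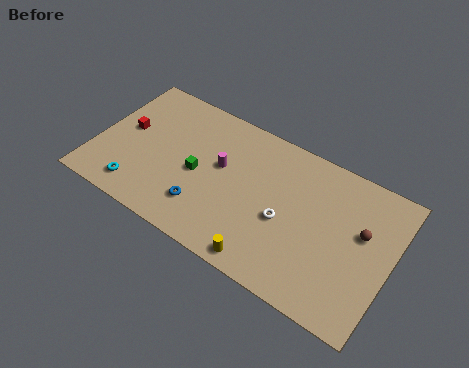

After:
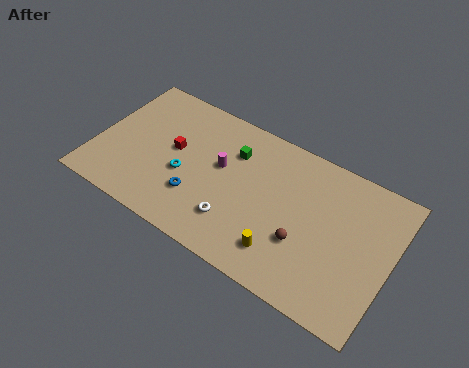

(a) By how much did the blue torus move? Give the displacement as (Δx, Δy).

(-0.5, 0.5)

The blue torus started near (7.2, 2.4) and ended near (6.7, 2.9).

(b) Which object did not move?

the magenta cylinder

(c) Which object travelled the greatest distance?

the brown sphere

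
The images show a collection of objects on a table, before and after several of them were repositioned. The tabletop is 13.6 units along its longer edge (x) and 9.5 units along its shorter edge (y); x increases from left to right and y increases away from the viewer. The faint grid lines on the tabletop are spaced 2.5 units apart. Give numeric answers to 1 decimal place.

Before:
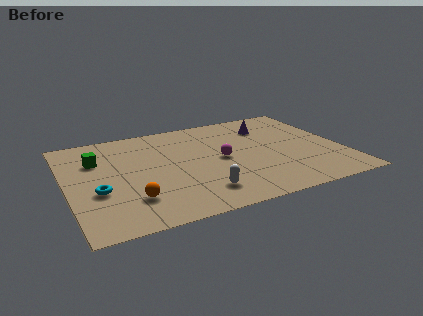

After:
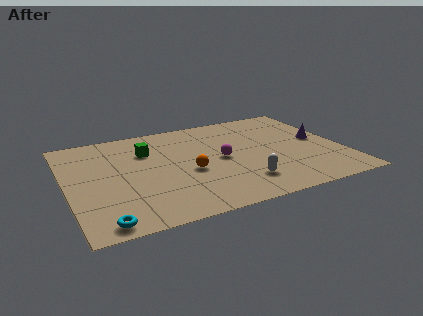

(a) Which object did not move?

the magenta sphere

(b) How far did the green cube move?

2.5

From (1.6, 6.6) to (4.1, 6.7), the green cube covered √(2.5² + 0.1²) ≈ 2.5 units.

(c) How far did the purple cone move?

3.2

The purple cone moved from about (10.3, 7.2) to (12.6, 5.0), a distance of √(2.3² + 2.2²) ≈ 3.2.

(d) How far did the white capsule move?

2.1

From (6.2, 1.9) to (8.3, 2.1), the white capsule covered √(2.1² + 0.2²) ≈ 2.1 units.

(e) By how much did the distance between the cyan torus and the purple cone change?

+2.3

The distance was about 9.6 in the first image and 11.9 in the second, so they moved 2.3 units further apart.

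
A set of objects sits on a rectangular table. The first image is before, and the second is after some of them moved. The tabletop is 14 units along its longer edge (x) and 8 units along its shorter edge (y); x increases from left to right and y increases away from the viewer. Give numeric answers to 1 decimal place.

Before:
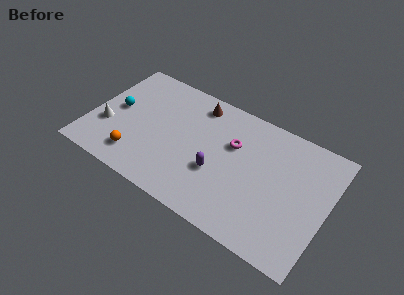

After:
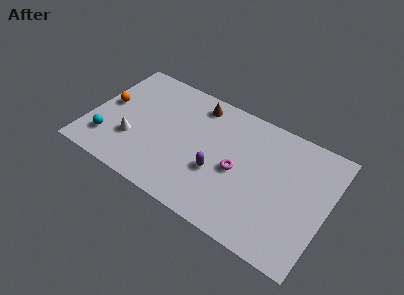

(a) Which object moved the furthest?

the orange sphere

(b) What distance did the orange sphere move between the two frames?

3.5

From (3.1, 1.6) to (0.9, 4.3), the orange sphere covered √(2.2² + 2.7²) ≈ 3.5 units.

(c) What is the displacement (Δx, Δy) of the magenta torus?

(0.5, -1.5)

From the two frames, the magenta torus sits at roughly (8.3, 5.2) before and (8.8, 3.7) after.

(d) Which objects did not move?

the brown cone and the purple capsule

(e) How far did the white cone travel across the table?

1.6

From (1.1, 2.8) to (2.7, 2.6), the white cone covered √(1.6² + 0.2²) ≈ 1.6 units.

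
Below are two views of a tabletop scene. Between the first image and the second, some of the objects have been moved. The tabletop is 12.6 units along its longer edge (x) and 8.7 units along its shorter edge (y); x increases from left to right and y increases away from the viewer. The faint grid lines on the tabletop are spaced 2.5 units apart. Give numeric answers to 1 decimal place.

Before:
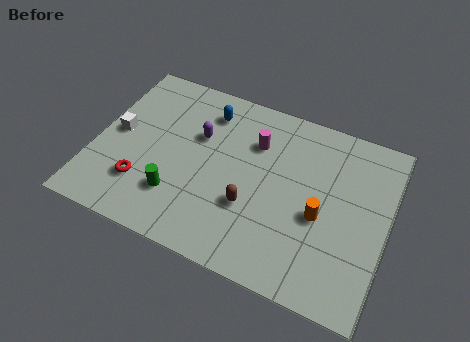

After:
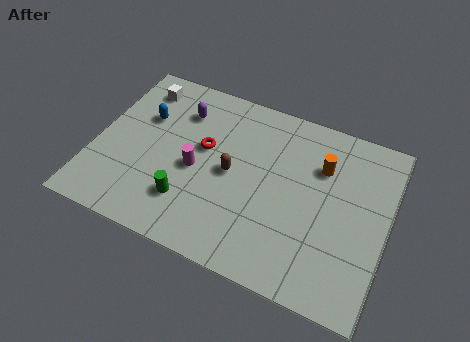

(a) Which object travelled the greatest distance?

the red torus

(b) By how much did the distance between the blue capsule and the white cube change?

-2.8

The distance was about 4.4 in the first image and 1.6 in the second, so they moved 2.8 units closer together.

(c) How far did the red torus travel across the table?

3.6

The red torus was near (2.3, 2.3) before and (4.6, 5.1) after, so it travelled √(2.3² + 2.8²) ≈ 3.6 units.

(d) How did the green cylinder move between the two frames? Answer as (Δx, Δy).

(0.5, -0.1)

From the two frames, the green cylinder sits at roughly (3.8, 2.3) before and (4.3, 2.2) after.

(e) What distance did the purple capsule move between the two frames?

1.3

From (4.3, 5.6) to (3.4, 6.6), the purple capsule covered √(0.9² + 1.0²) ≈ 1.3 units.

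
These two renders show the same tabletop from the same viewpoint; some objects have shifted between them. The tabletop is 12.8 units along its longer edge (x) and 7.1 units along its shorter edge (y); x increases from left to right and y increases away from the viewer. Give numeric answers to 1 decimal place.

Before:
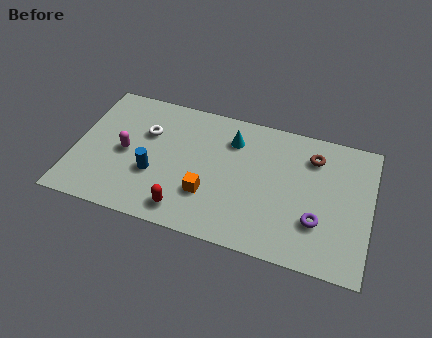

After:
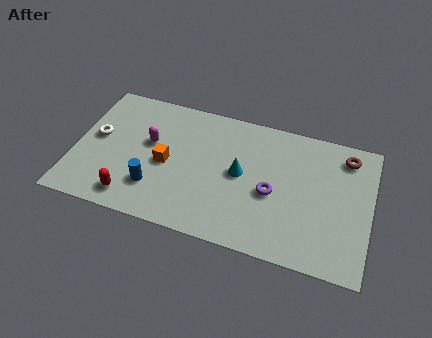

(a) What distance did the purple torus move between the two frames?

2.2

From (10.6, 2.2) to (8.6, 3.1), the purple torus covered √(2.0² + 0.9²) ≈ 2.2 units.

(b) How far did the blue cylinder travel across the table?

0.7

The blue cylinder was near (3.5, 2.6) before and (3.6, 1.9) after, so it travelled √(0.1² + 0.7²) ≈ 0.7 units.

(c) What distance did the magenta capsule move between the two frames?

1.3

The magenta capsule was near (2.2, 3.4) before and (3.2, 4.2) after, so it travelled √(1.0² + 0.8²) ≈ 1.3 units.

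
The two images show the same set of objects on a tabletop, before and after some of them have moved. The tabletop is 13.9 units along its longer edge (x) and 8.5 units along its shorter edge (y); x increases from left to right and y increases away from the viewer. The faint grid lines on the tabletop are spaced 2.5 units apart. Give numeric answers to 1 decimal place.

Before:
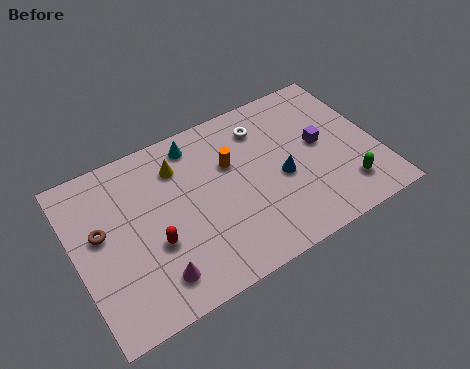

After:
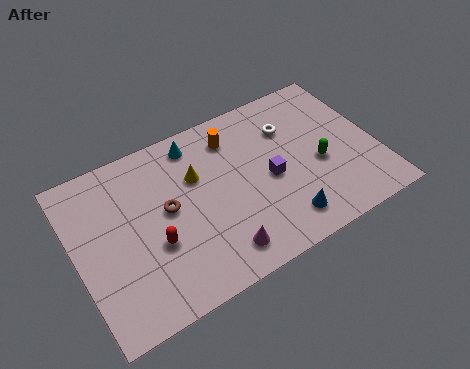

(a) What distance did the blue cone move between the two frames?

2.2

The blue cone was near (9.4, 3.7) before and (9.1, 1.5) after, so it travelled √(0.3² + 2.2²) ≈ 2.2 units.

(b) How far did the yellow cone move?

1.1

The yellow cone moved from about (5.0, 6.5) to (5.7, 5.6), a distance of √(0.7² + 0.9²) ≈ 1.1.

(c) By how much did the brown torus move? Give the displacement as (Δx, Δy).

(3.0, -0.3)

From the two frames, the brown torus sits at roughly (1.2, 4.9) before and (4.2, 4.6) after.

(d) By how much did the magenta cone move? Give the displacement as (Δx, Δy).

(2.9, -0.2)

The magenta cone was at about (3.2, 1.6) and moved to about (6.1, 1.4).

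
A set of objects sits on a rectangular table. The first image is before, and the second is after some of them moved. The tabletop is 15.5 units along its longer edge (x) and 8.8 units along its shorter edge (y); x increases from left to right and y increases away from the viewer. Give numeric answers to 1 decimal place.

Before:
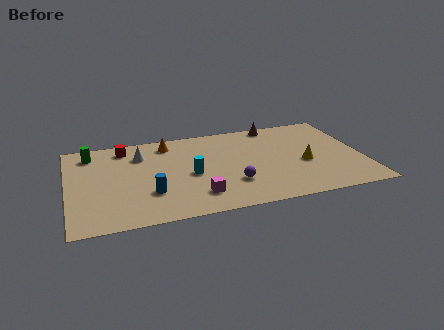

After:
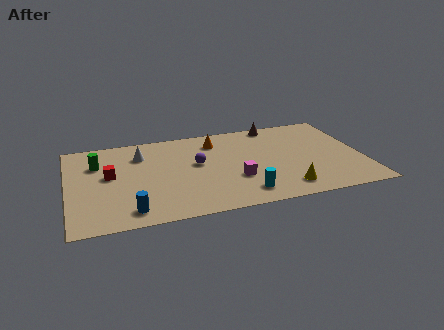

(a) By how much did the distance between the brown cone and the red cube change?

+1.4

Before: roughly 8.1 units apart; after: 9.5. That's 1.4 units further apart.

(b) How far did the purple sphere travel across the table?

2.9

The purple sphere was near (8.5, 2.6) before and (6.8, 5.0) after, so it travelled √(1.7² + 2.4²) ≈ 2.9 units.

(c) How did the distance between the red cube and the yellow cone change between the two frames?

-0.4

Before: roughly 10.0 units apart; after: 9.6. That's 0.4 units closer together.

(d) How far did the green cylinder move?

1.1

The green cylinder moved from about (1.3, 7.3) to (1.6, 6.2), a distance of √(0.3² + 1.1²) ≈ 1.1.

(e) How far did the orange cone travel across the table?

2.5

From (5.4, 7.4) to (7.9, 7.0), the orange cone covered √(2.5² + 0.4²) ≈ 2.5 units.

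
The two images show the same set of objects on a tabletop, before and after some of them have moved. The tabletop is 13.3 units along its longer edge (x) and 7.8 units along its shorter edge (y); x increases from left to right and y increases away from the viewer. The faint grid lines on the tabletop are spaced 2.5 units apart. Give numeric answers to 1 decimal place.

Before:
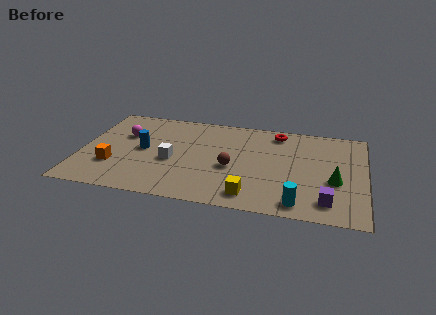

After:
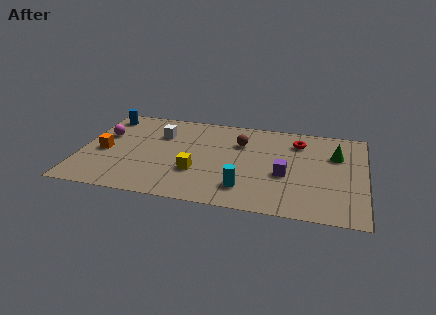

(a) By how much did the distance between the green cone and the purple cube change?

+1.4

Before: roughly 1.7 units apart; after: 3.1. That's 1.4 units further apart.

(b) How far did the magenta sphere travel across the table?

0.9

The magenta sphere was near (1.9, 5.1) before and (1.0, 4.9) after, so it travelled √(0.9² + 0.2²) ≈ 0.9 units.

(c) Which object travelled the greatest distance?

the blue cylinder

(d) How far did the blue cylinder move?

3.3

The blue cylinder was near (2.9, 4.0) before and (0.9, 6.6) after, so it travelled √(2.0² + 2.6²) ≈ 3.3 units.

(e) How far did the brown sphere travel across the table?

2.2

The brown sphere moved from about (7.1, 3.3) to (7.4, 5.5), a distance of √(0.3² + 2.2²) ≈ 2.2.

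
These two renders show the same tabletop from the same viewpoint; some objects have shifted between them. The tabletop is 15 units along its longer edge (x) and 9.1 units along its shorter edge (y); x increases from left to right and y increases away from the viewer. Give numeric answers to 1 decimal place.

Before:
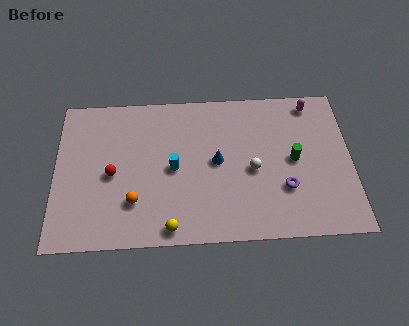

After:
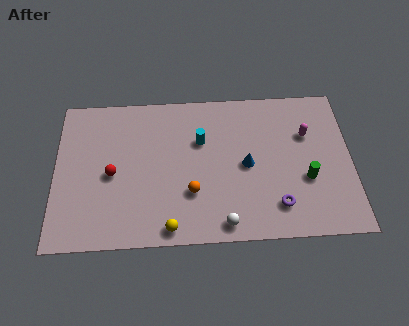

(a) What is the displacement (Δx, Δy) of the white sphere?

(-1.5, -3.1)

From the two frames, the white sphere sits at roughly (10.0, 4.1) before and (8.5, 1.0) after.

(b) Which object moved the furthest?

the white sphere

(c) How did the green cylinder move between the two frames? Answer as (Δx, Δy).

(0.6, -1.2)

The green cylinder was at about (12.1, 4.6) and moved to about (12.7, 3.4).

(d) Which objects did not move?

the red sphere and the yellow sphere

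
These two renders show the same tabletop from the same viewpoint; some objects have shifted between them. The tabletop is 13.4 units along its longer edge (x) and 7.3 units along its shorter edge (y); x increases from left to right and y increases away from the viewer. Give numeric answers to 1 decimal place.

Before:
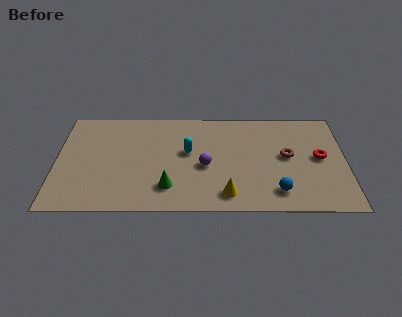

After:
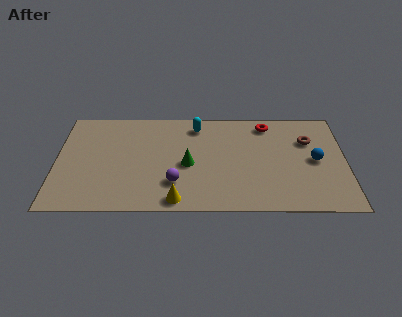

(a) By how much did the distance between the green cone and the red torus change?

-2.6

They were about 7.3 units apart before and 4.7 after — 2.6 units closer together.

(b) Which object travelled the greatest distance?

the red torus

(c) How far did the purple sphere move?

1.8

The purple sphere was near (6.9, 3.2) before and (5.5, 2.0) after, so it travelled √(1.4² + 1.2²) ≈ 1.8 units.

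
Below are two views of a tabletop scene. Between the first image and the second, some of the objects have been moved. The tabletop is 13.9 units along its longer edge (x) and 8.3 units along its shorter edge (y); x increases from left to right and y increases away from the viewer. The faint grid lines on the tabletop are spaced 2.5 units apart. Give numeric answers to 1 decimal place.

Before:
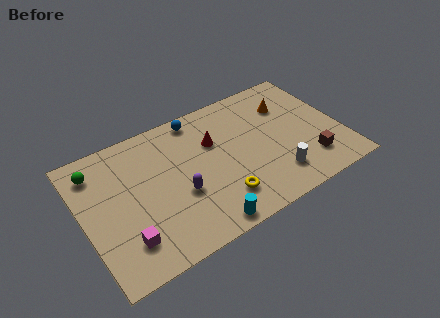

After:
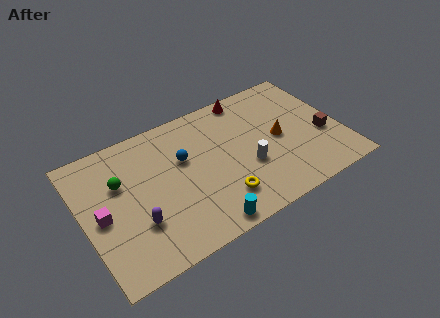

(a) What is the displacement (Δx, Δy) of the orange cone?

(-0.8, -1.9)

The orange cone started near (11.4, 6.0) and ended near (10.6, 4.1).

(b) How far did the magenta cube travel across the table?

2.2

From (1.9, 1.9) to (0.9, 3.9), the magenta cube covered √(1.0² + 2.0²) ≈ 2.2 units.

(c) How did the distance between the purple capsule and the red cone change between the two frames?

+5.2

Before: roughly 3.2 units apart; after: 8.4. That's 5.2 units further apart.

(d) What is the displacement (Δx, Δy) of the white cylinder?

(-1.3, 1.3)

The white cylinder was at about (10.0, 1.8) and moved to about (8.7, 3.1).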